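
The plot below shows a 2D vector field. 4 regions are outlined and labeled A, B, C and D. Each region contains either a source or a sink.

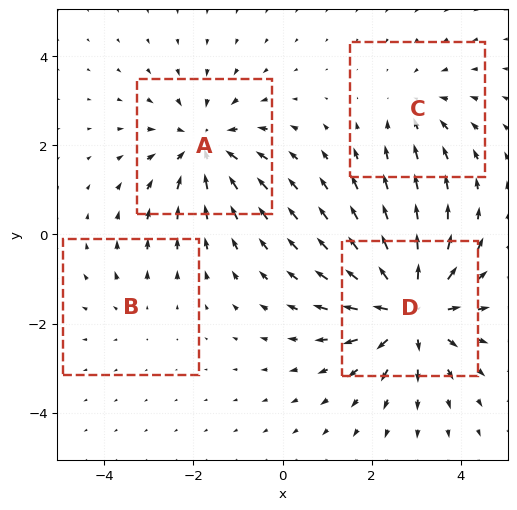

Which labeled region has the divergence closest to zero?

B

Divergence at each region's feature centre — A: about -5, B: about +2, C: about -3, D: about +6. Region B is closest to zero.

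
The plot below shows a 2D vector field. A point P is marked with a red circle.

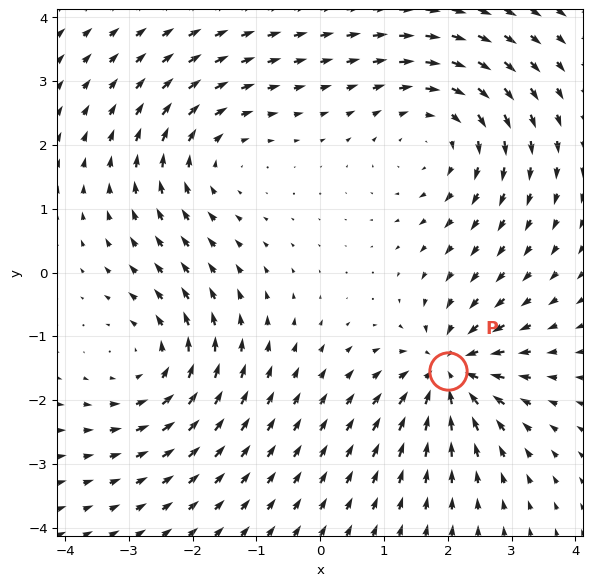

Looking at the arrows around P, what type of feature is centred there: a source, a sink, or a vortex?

At P (2.0, -1.5) the arrows converge inward. Divergence about -5, curl ≈0 — negative divergence with near-zero curl is a sink.

sink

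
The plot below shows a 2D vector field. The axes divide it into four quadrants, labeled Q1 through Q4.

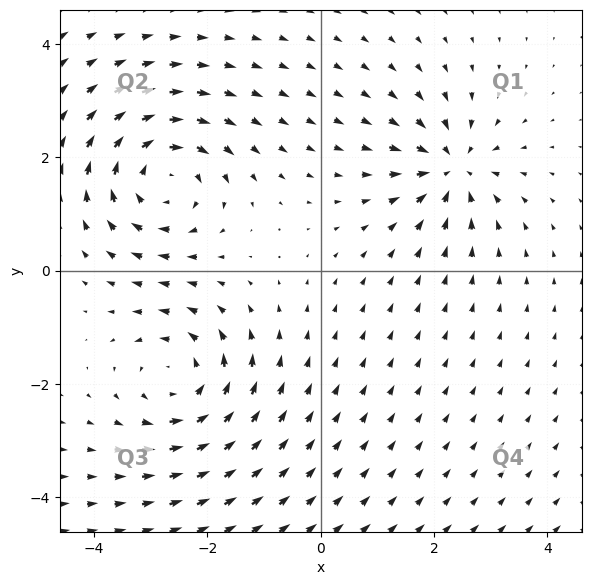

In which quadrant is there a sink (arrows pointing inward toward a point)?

The sink sits at approximately (2.3, 1.8), which lies in quadrant Q1. The divergence there is about -4, negative as expected for a sink.

Q1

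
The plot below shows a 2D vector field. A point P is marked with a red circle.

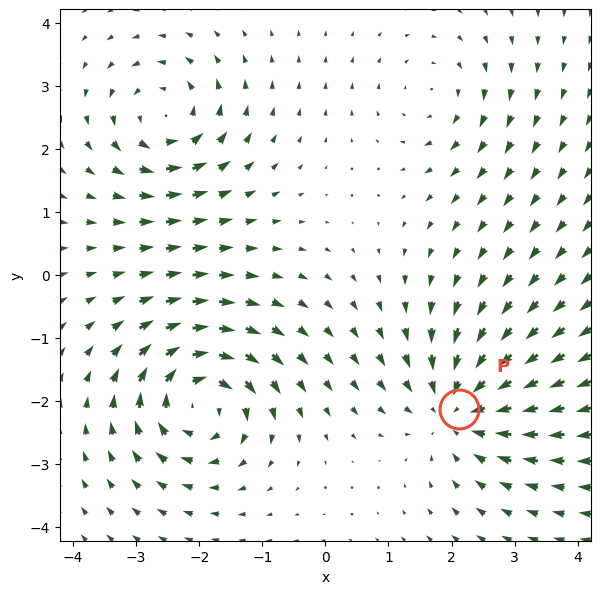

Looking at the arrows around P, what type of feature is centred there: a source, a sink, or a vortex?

sink

At P (2.1, -2.1) the arrows converge inward. Divergence about -5, curl ≈0 — negative divergence with near-zero curl is a sink.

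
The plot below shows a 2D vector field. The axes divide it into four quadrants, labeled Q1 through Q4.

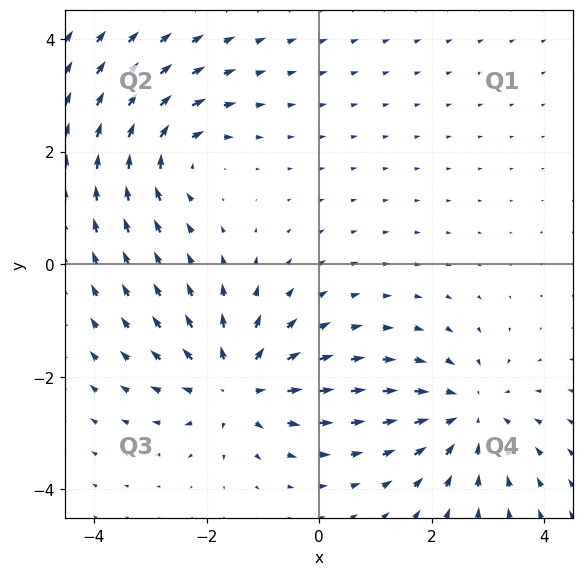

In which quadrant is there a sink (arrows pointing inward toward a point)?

The sink sits at approximately (2.7, -2.7), which lies in quadrant Q4. The divergence there is about -3, negative as expected for a sink.

Q4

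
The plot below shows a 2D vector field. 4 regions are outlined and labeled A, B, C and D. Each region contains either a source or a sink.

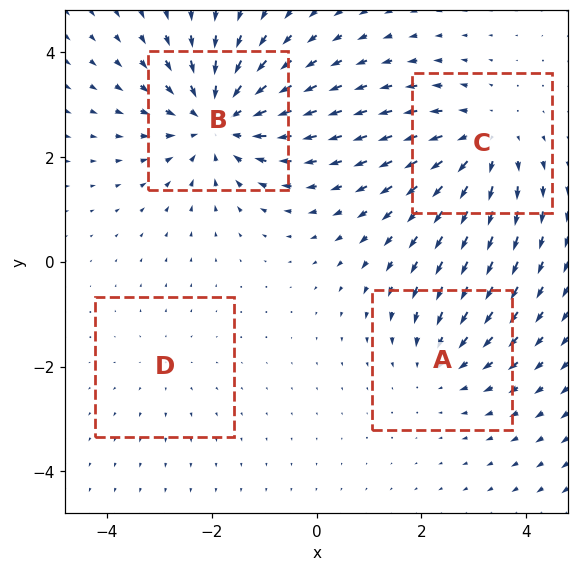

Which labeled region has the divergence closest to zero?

D

Divergence at each region's feature centre — A: about -3, B: about -6, C: about +4, D: about +2. Region D is closest to zero.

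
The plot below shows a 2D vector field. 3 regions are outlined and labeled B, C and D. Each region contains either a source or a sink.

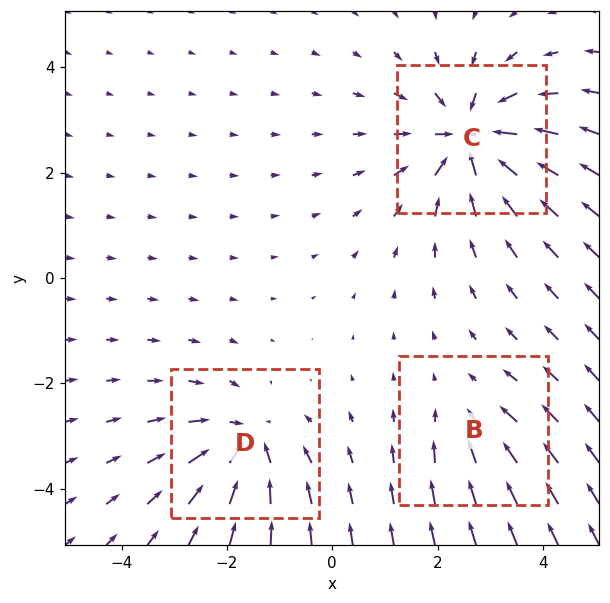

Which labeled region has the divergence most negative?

C

Divergence at each region's feature centre — B: about -2, C: about -5, D: about -4. Region C is most negative.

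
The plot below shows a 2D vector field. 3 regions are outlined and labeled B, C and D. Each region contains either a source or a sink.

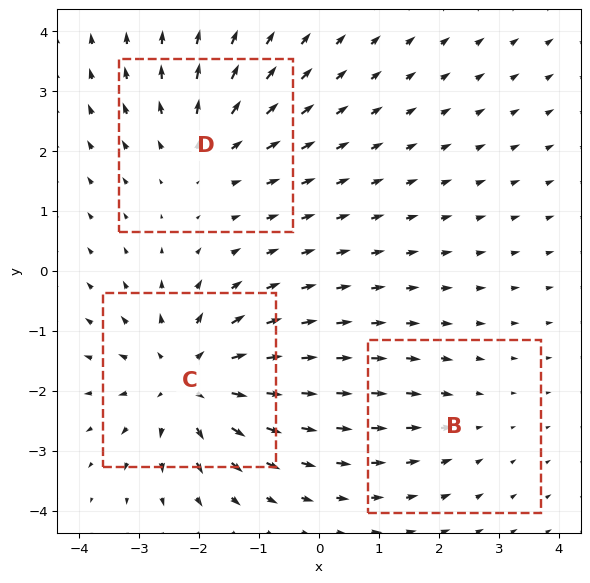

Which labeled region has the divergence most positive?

Divergence at each region's feature centre — B: about -2, C: about +5, D: about +3. Region C is most positive.

C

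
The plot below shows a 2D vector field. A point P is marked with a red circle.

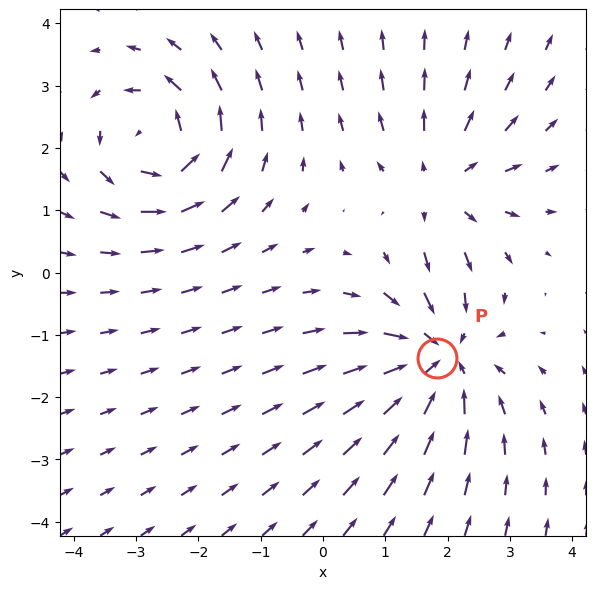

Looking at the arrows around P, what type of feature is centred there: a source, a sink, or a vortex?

sink

At P (1.8, -1.4) the arrows converge inward. Divergence about -4, curl ≈0 — negative divergence with near-zero curl is a sink.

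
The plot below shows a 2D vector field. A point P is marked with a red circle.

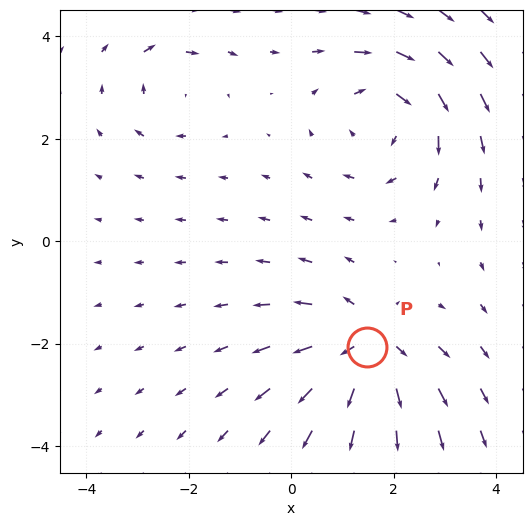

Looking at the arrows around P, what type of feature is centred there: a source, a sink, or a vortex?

At P (1.5, -2.1) the arrows spread outward. Divergence about +5, curl ≈0 — positive divergence with near-zero curl is a source.

source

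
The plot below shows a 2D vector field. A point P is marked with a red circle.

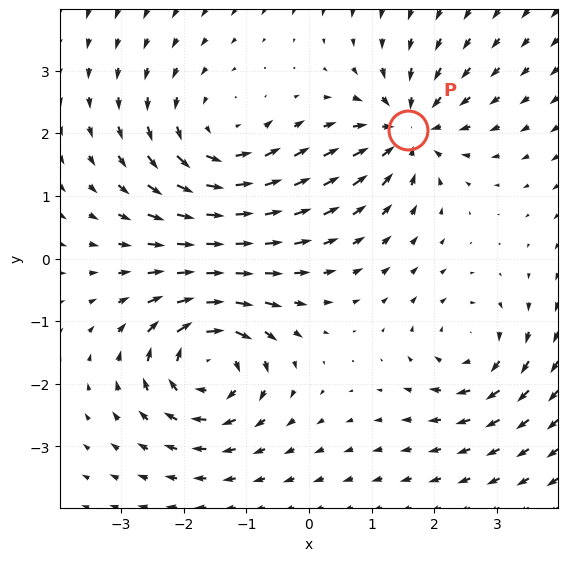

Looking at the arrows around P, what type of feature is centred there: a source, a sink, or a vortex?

sink

At P (1.6, 2.1) the arrows converge inward. Divergence about -5, curl ≈0 — negative divergence with near-zero curl is a sink.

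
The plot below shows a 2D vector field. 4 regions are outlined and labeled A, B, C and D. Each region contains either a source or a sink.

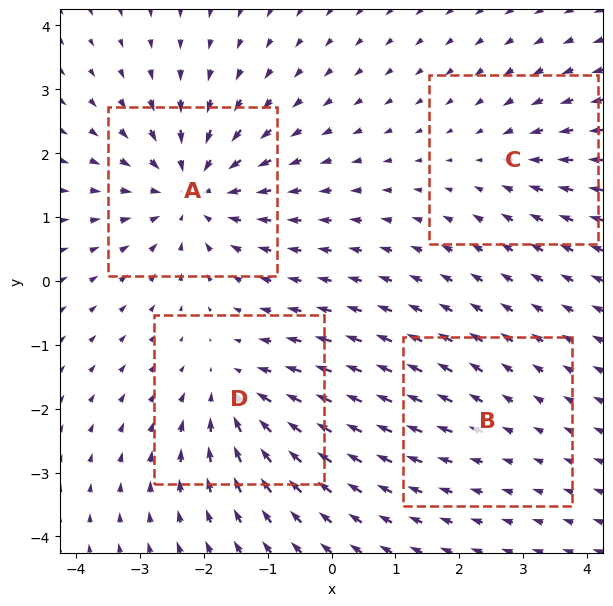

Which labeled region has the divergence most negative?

Divergence at each region's feature centre — A: about -7, B: about +2, C: about -3, D: about -5. Region A is most negative.

A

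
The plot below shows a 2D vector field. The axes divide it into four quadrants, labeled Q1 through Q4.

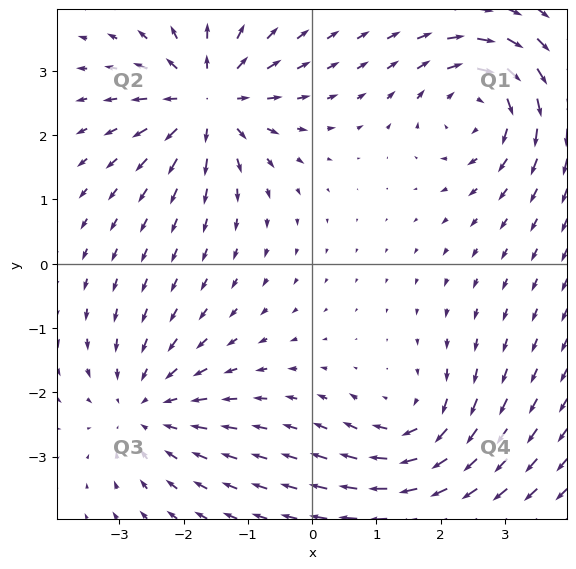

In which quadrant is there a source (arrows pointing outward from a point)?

The source sits at approximately (-1.6, 2.5), which lies in quadrant Q2. The divergence there is about +6, positive as expected for a source.

Q2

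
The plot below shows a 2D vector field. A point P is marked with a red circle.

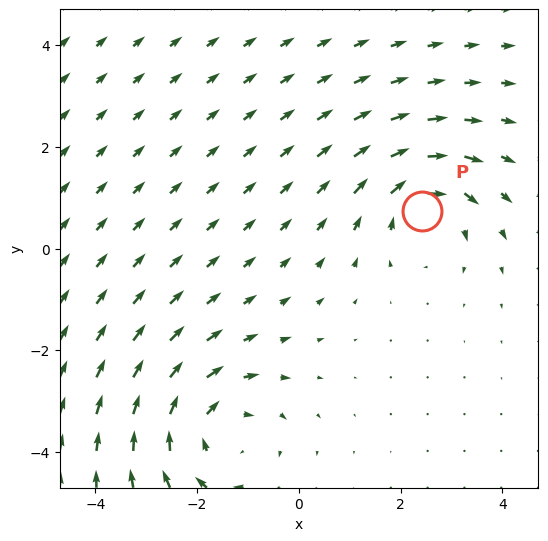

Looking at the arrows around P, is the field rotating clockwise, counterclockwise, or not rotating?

clockwise

Near P at (2.4, 0.7) the arrows circulate clockwise. The curl (z-component) there is about -5; negative curl means clockwise rotation.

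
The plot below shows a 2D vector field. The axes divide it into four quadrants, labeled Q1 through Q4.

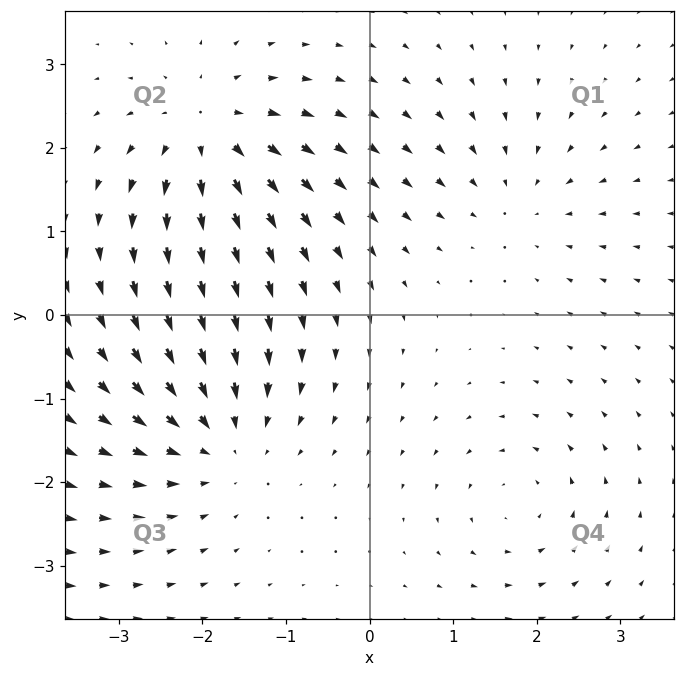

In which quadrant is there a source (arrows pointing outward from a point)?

The source sits at approximately (-1.9, 2.2), which lies in quadrant Q2. The divergence there is about +5, positive as expected for a source.

Q2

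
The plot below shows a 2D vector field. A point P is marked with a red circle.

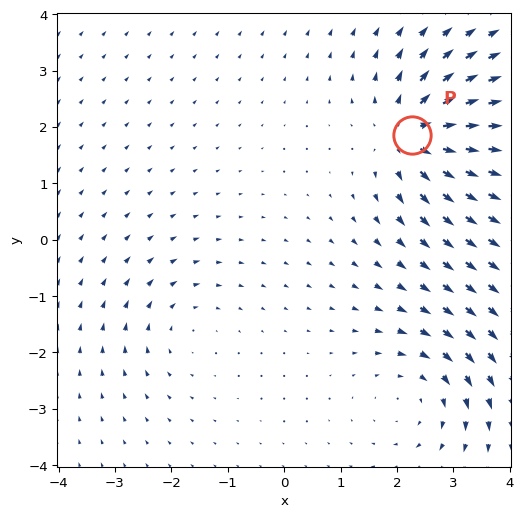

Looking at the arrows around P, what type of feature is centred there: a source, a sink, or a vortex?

At P (2.3, 1.9) the arrows spread outward. Divergence about +7, curl ≈0 — positive divergence with near-zero curl is a source.

source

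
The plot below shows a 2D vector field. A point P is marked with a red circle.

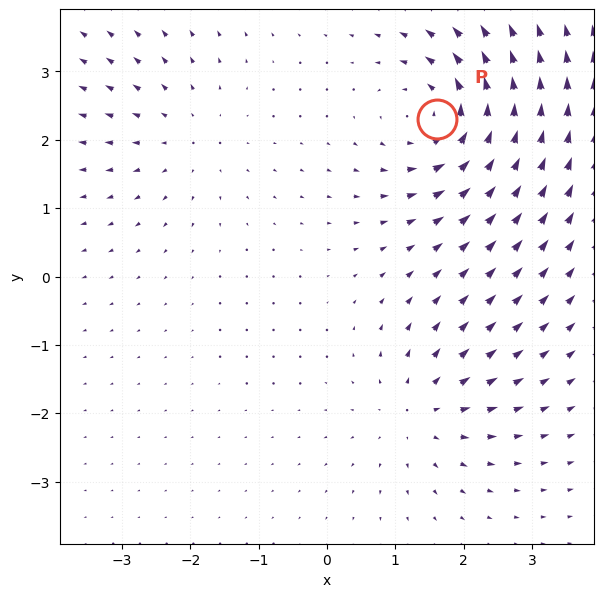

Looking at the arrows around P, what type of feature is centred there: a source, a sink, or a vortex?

vortex

At P (1.6, 2.3) the arrows circulate counterclockwise. Divergence ≈0, curl about +6 — near-zero divergence with nonzero curl is a vortex.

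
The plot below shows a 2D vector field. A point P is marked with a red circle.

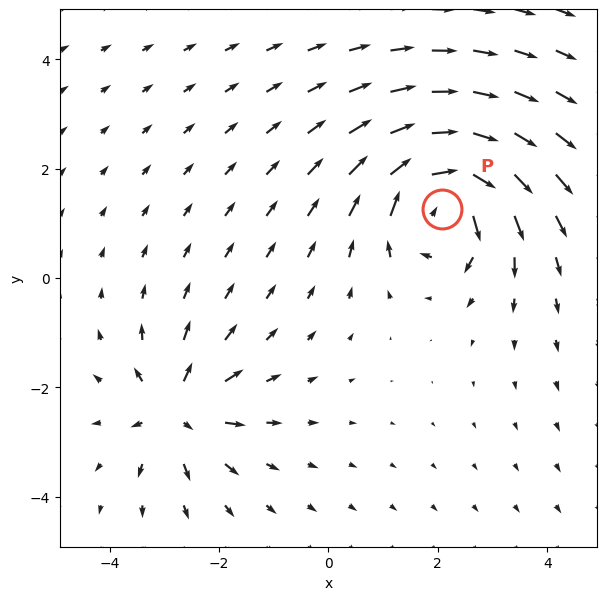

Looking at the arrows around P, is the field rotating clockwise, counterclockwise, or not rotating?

Near P at (2.1, 1.3) the arrows circulate clockwise. The curl (z-component) there is about -6; negative curl means clockwise rotation.

clockwise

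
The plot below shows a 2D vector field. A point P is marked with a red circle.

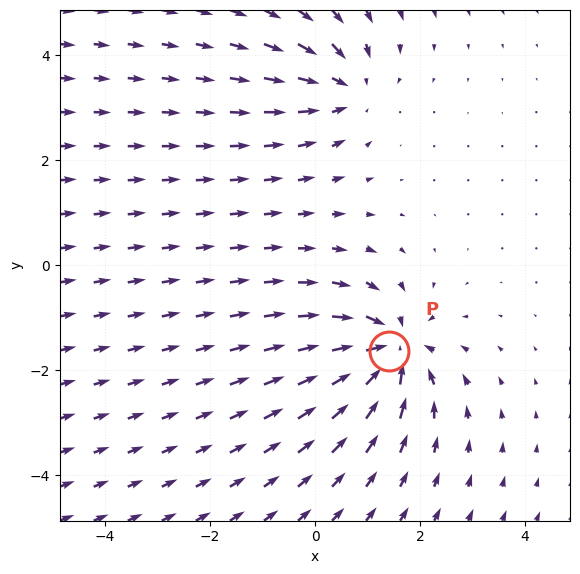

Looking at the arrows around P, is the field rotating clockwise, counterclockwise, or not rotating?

not rotating

Near P at (1.4, -1.6) the arrows show no circulation. The curl there is ≈0.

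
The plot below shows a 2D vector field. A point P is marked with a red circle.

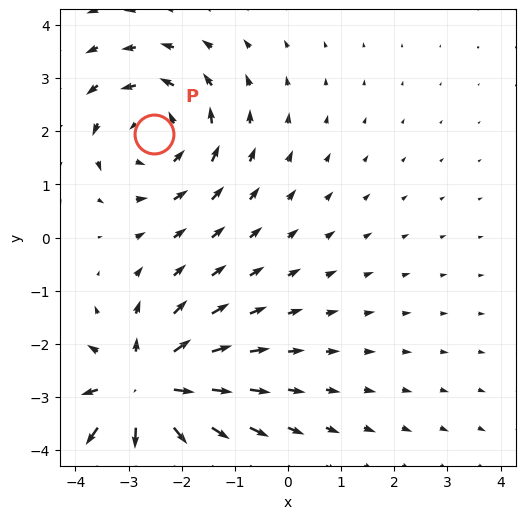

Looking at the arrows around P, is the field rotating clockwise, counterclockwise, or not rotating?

counterclockwise

Near P at (-2.5, 2.0) the arrows circulate counterclockwise. The curl (z-component) there is about +3; positive curl means counterclockwise rotation.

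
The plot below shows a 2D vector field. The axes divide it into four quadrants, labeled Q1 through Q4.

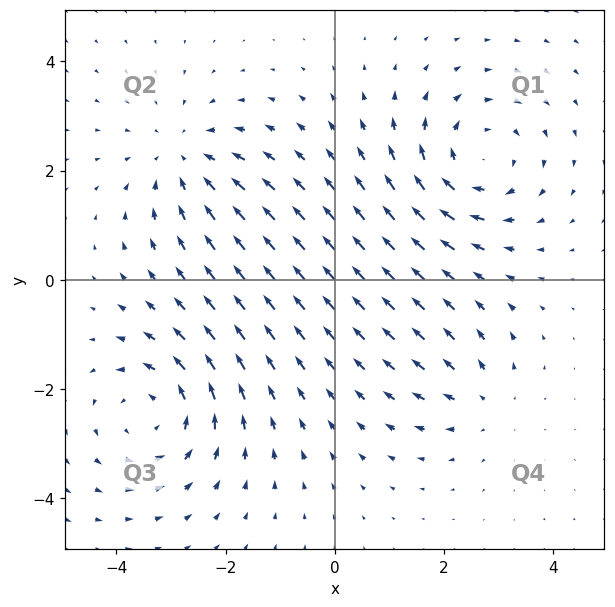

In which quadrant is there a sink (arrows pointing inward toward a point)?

Q2

The sink sits at approximately (-2.8, 2.2), which lies in quadrant Q2. The divergence there is about -3, negative as expected for a sink.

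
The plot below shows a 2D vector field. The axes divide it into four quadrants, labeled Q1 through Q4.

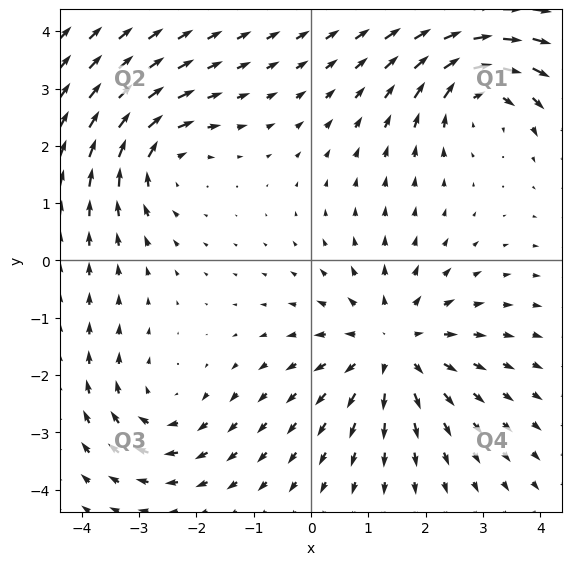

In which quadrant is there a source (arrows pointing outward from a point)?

The source sits at approximately (1.4, -1.5), which lies in quadrant Q4. The divergence there is about +4, positive as expected for a source.

Q4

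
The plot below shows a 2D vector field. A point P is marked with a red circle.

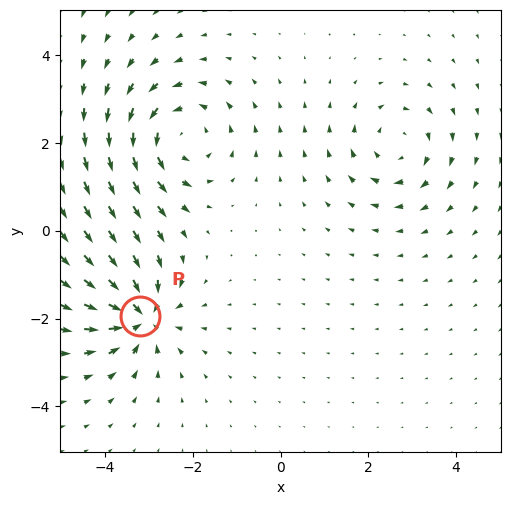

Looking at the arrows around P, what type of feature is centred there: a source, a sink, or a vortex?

At P (-3.2, -1.9) the arrows converge inward. Divergence about -6, curl ≈0 — negative divergence with near-zero curl is a sink.

sink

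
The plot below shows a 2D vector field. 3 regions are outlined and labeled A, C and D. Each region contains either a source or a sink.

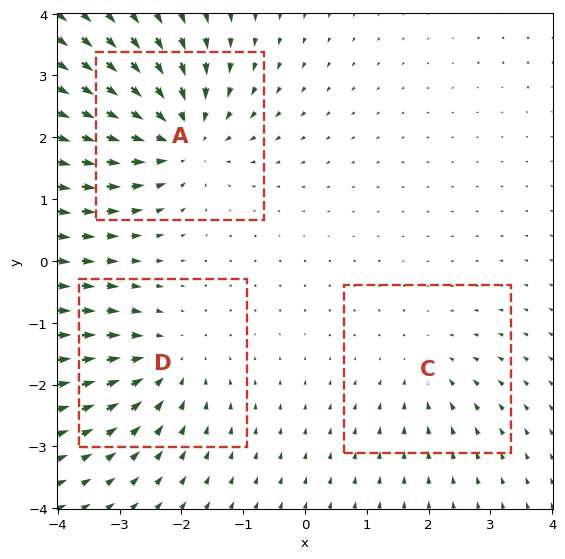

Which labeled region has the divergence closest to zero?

C

Divergence at each region's feature centre — A: about -5, C: about -2, D: about -3. Region C is closest to zero.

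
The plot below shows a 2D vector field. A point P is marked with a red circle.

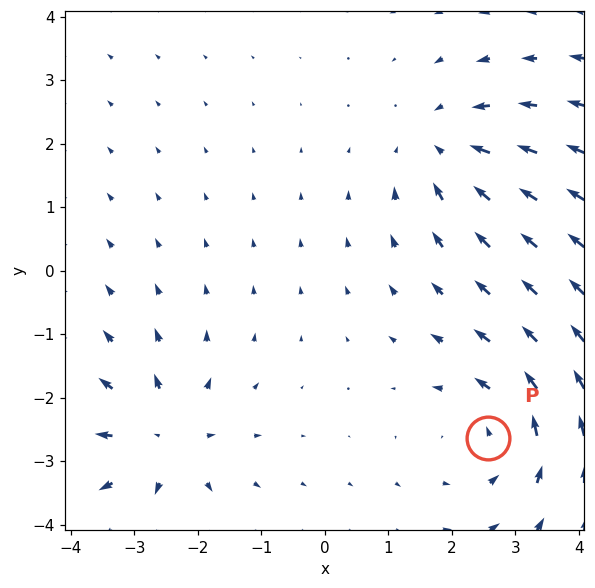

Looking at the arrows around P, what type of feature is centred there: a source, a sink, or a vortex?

At P (2.6, -2.6) the arrows circulate counterclockwise. Divergence ≈0, curl about +3 — near-zero divergence with nonzero curl is a vortex.

vortex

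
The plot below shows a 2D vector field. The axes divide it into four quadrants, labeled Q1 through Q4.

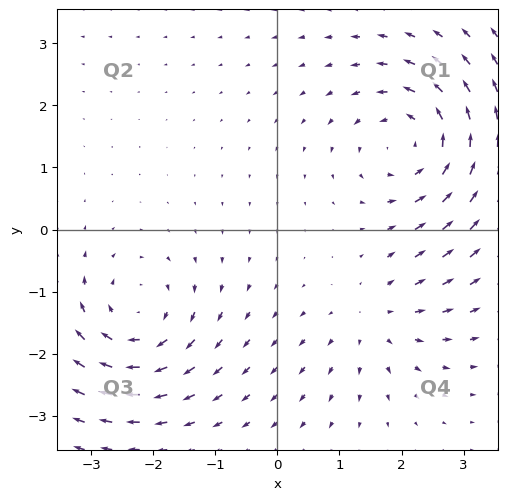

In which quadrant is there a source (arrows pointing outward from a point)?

Q4

The source sits at approximately (1.6, -1.4), which lies in quadrant Q4. The divergence there is about +3, positive as expected for a source.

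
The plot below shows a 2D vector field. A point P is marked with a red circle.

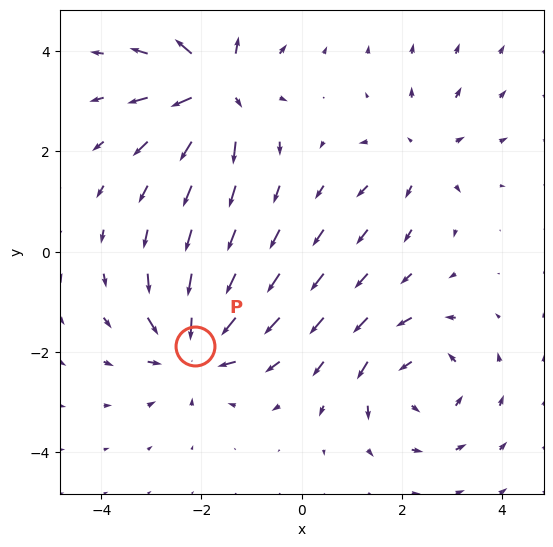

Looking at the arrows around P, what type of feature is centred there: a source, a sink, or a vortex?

sink

At P (-2.1, -1.9) the arrows converge inward. Divergence about -7, curl ≈0 — negative divergence with near-zero curl is a sink.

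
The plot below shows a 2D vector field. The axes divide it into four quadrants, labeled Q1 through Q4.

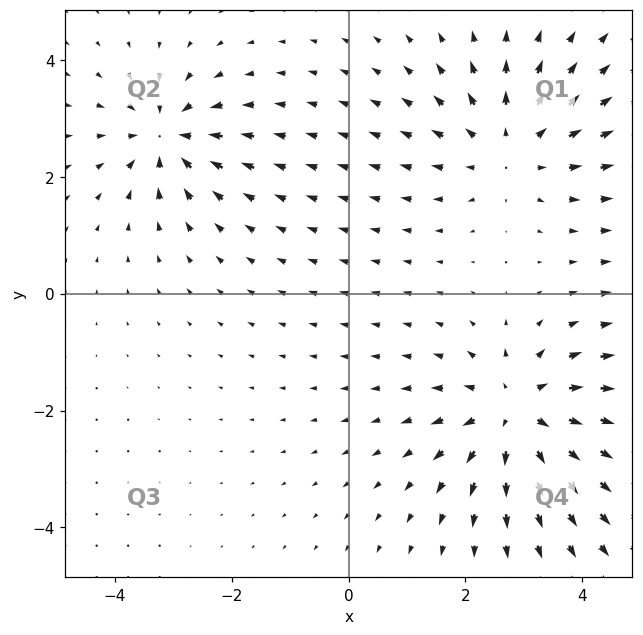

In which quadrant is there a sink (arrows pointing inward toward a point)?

Q2

The sink sits at approximately (-3.1, 2.7), which lies in quadrant Q2. The divergence there is about -5, negative as expected for a sink.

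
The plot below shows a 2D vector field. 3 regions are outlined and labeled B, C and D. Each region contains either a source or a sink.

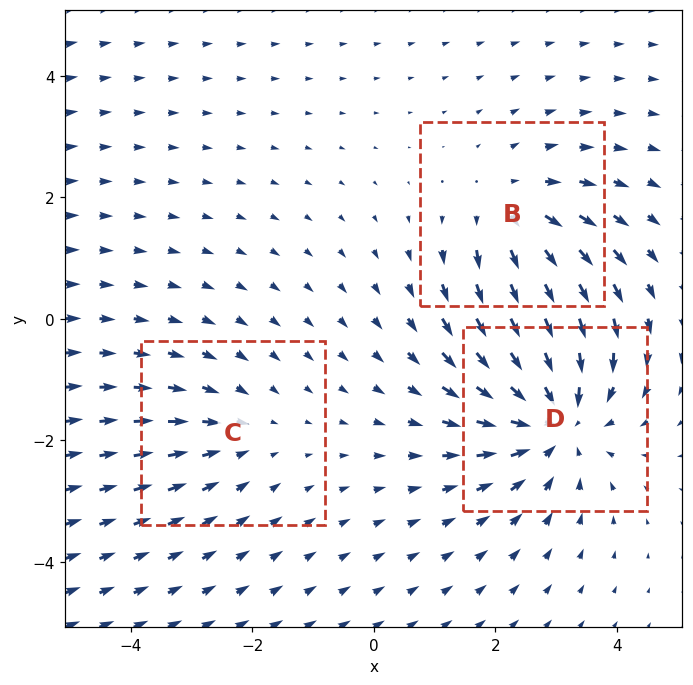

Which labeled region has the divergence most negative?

D

Divergence at each region's feature centre — B: about +3, C: about -2, D: about -4. Region D is most negative.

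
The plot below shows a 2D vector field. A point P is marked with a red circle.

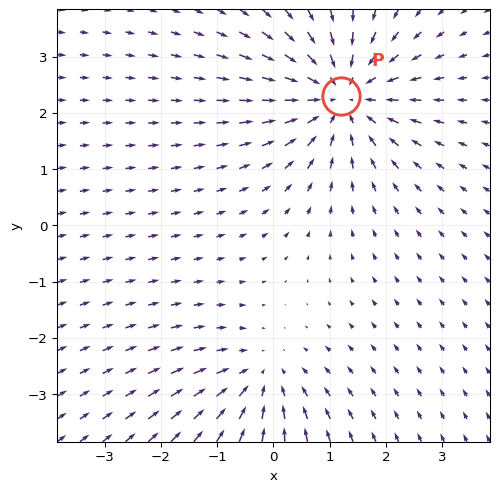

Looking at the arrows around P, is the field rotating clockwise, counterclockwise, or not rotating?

Near P at (1.2, 2.3) the arrows show no circulation. The curl there is ≈0.

not rotating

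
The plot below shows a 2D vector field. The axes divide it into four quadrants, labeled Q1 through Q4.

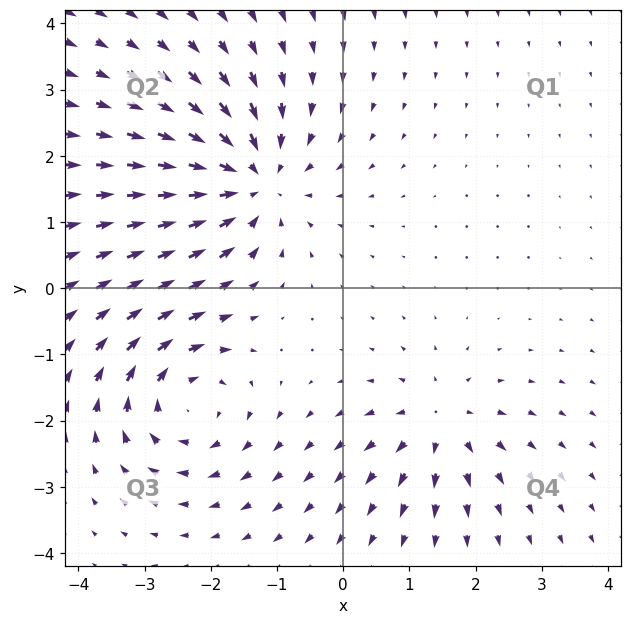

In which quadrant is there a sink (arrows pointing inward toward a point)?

Q2

The sink sits at approximately (-1.4, 1.6), which lies in quadrant Q2. The divergence there is about -5, negative as expected for a sink.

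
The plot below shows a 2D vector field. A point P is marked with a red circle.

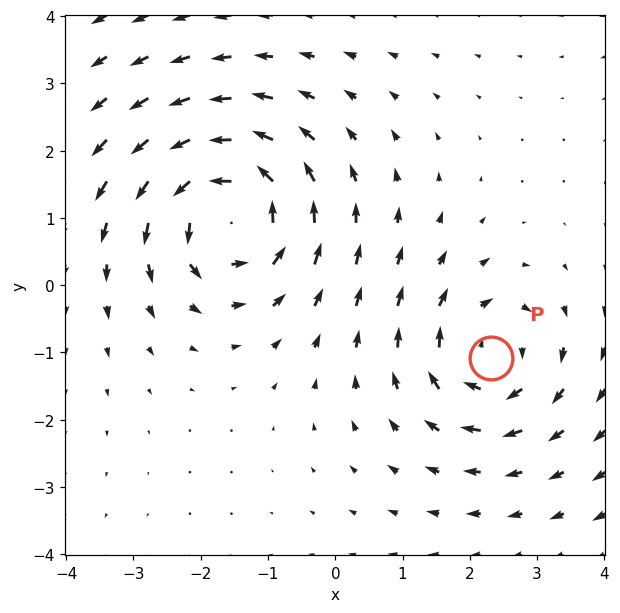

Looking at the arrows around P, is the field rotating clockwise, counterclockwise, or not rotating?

Near P at (2.3, -1.1) the arrows circulate clockwise. The curl (z-component) there is about -3; negative curl means clockwise rotation.

clockwise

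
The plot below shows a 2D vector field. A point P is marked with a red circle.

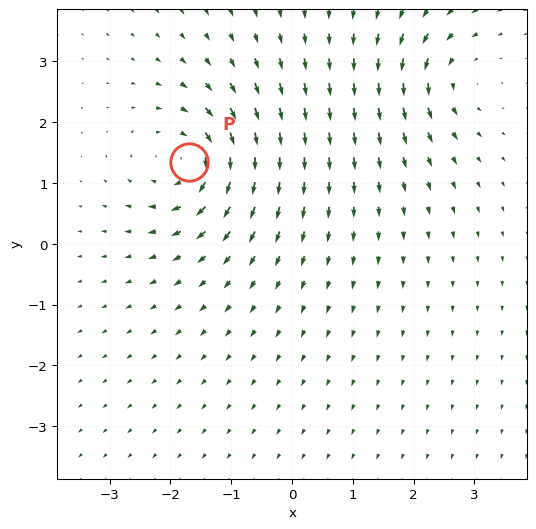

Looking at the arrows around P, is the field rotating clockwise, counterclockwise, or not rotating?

clockwise

Near P at (-1.7, 1.3) the arrows circulate clockwise. The curl (z-component) there is about -6; negative curl means clockwise rotation.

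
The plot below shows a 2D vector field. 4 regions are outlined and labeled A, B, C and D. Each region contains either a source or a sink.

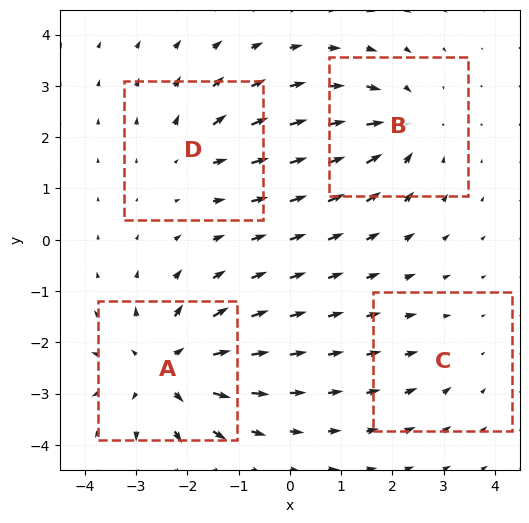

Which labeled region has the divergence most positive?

A

Divergence at each region's feature centre — A: about +6, B: about -5, C: about -2, D: about +3. Region A is most positive.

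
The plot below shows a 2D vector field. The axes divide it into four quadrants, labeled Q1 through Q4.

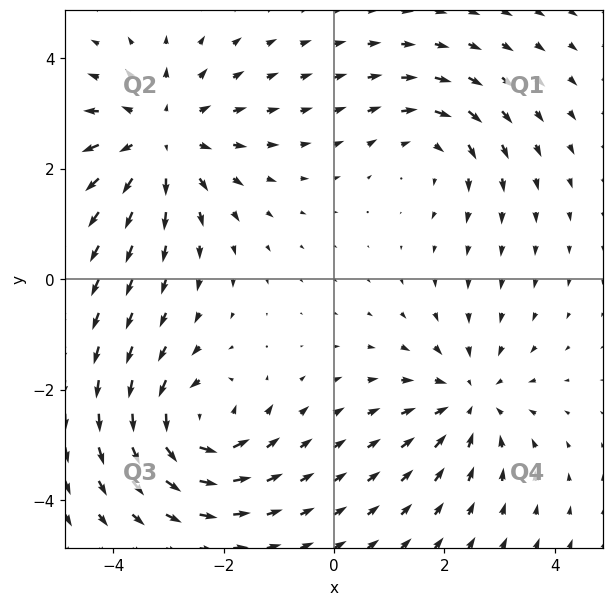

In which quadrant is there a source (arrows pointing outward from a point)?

The source sits at approximately (-3.2, 2.5), which lies in quadrant Q2. The divergence there is about +4, positive as expected for a source.

Q2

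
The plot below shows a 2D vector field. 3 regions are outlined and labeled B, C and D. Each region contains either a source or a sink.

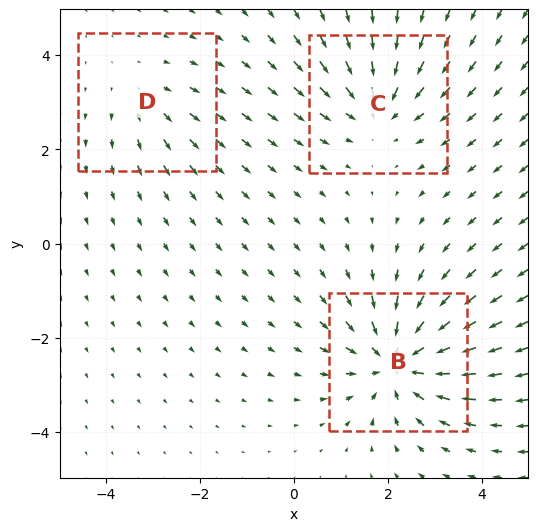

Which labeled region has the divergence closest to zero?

Divergence at each region's feature centre — B: about -4, C: about -3, D: about +2. Region D is closest to zero.

D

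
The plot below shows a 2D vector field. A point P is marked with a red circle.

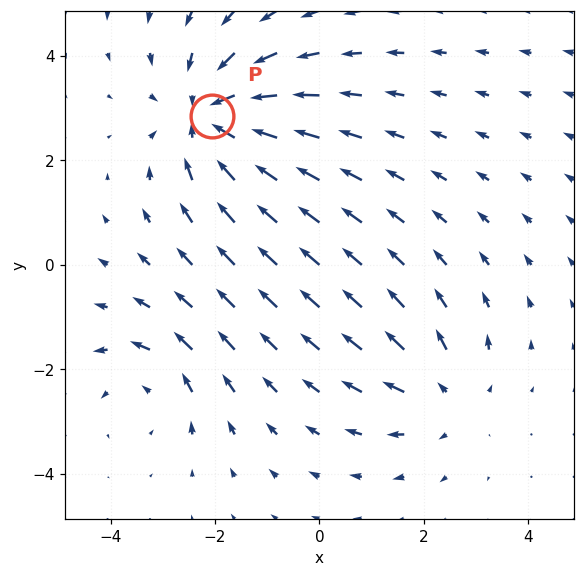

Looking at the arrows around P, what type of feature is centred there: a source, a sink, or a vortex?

At P (-2.1, 2.8) the arrows converge inward. Divergence about -4, curl ≈0 — negative divergence with near-zero curl is a sink.

sink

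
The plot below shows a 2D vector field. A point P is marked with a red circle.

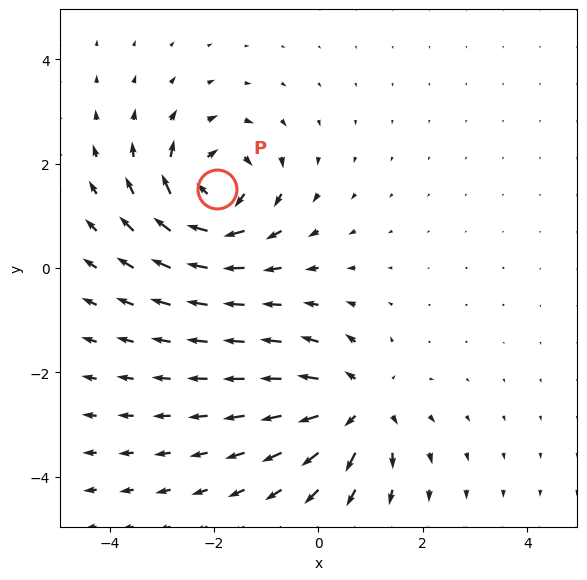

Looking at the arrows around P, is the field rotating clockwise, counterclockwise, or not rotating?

Near P at (-1.9, 1.5) the arrows circulate clockwise. The curl (z-component) there is about -7; negative curl means clockwise rotation.

clockwise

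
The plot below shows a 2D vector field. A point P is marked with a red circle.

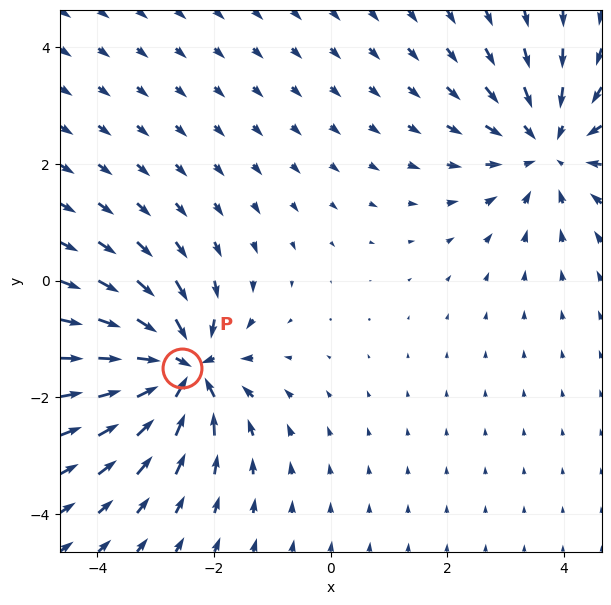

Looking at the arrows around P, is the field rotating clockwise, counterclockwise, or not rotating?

not rotating

Near P at (-2.6, -1.5) the arrows show no circulation. The curl there is ≈0.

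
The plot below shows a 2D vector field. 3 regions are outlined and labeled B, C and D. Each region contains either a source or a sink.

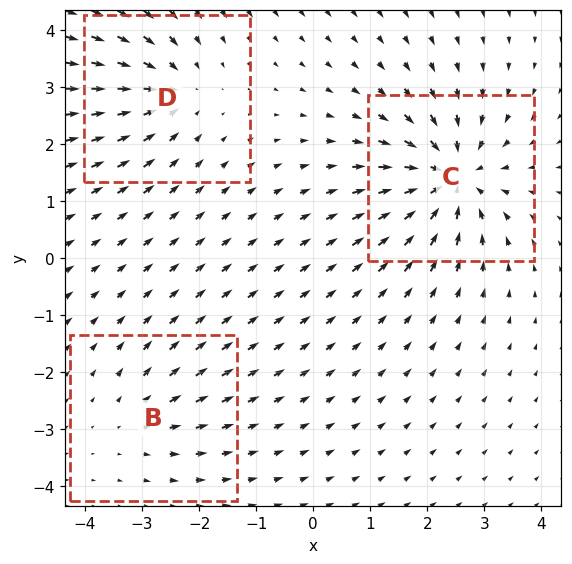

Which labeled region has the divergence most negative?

C

Divergence at each region's feature centre — B: about +2, C: about -6, D: about -4. Region C is most negative.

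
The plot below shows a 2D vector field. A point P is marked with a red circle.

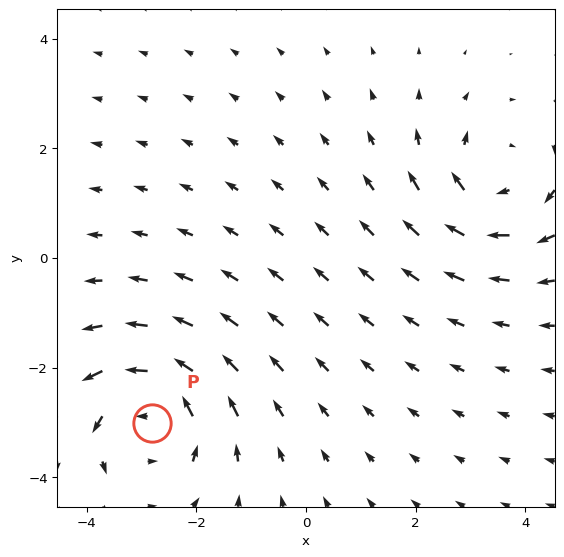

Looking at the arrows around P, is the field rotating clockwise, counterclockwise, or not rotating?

Near P at (-2.8, -3.0) the arrows circulate counterclockwise. The curl (z-component) there is about +4; positive curl means counterclockwise rotation.

counterclockwise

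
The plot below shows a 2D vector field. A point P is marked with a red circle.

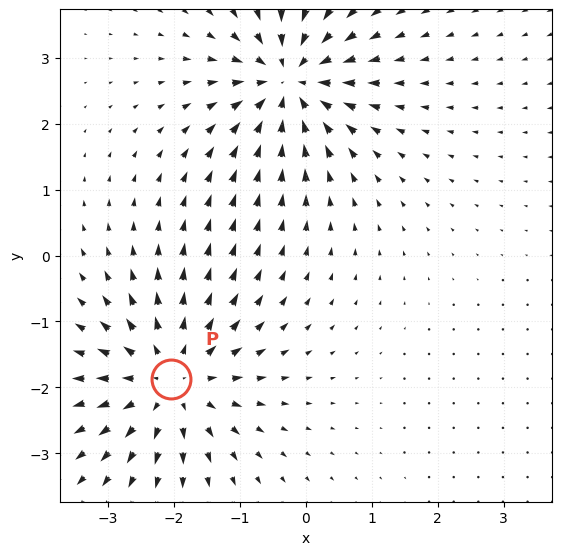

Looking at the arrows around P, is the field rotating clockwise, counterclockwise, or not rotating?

not rotating

Near P at (-2.0, -1.9) the arrows show no circulation. The curl there is ≈0.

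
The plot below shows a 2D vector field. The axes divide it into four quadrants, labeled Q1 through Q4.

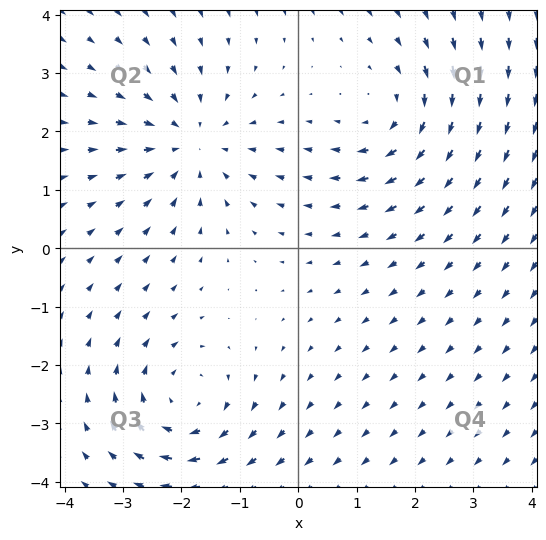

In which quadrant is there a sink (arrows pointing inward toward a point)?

The sink sits at approximately (-1.8, 1.8), which lies in quadrant Q2. The divergence there is about -4, negative as expected for a sink.

Q2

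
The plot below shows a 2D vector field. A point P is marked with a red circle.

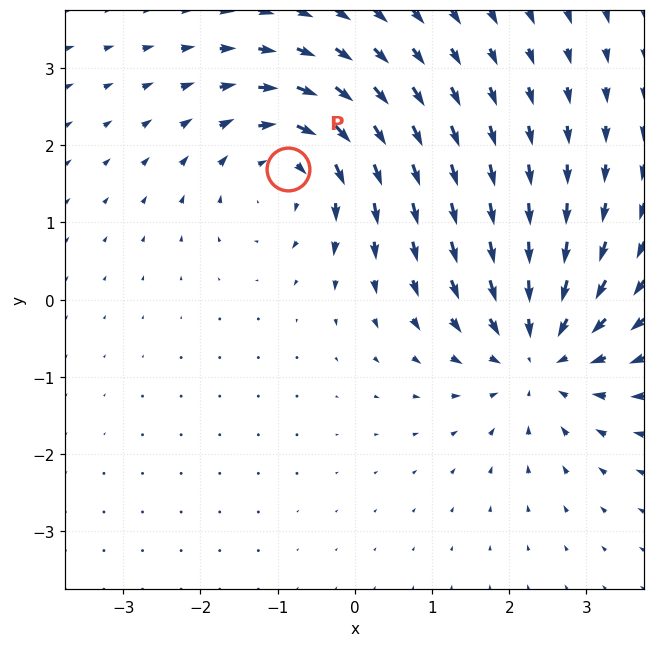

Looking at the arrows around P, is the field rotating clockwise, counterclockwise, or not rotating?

clockwise

Near P at (-0.9, 1.7) the arrows circulate clockwise. The curl (z-component) there is about -5; negative curl means clockwise rotation.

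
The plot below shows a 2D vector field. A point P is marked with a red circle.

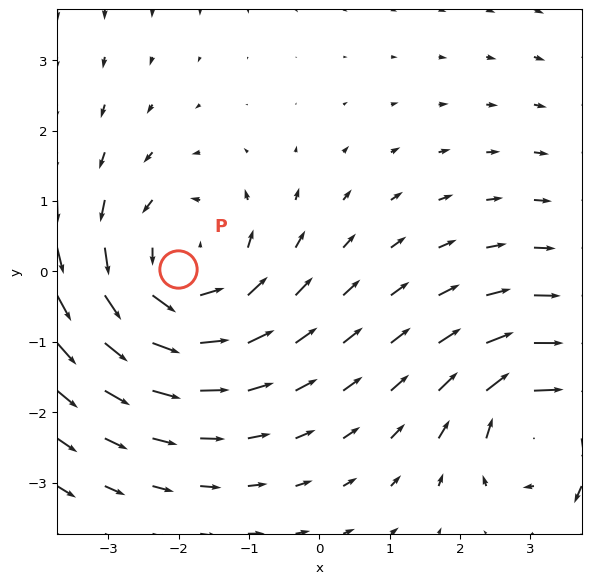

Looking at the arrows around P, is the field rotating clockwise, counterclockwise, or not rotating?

Near P at (-2.0, 0.0) the arrows circulate counterclockwise. The curl (z-component) there is about +4; positive curl means counterclockwise rotation.

counterclockwise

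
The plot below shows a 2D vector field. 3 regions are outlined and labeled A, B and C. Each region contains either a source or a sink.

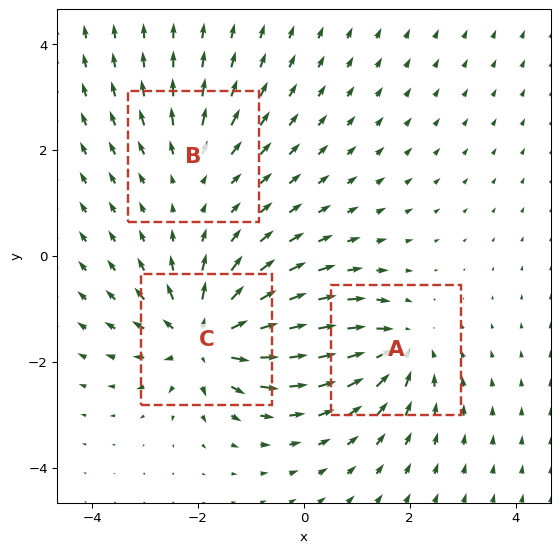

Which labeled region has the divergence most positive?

C

Divergence at each region's feature centre — A: about -4, B: about +2, C: about +6. Region C is most positive.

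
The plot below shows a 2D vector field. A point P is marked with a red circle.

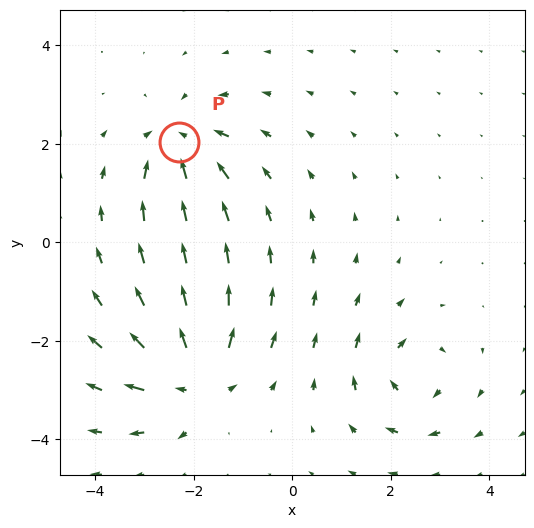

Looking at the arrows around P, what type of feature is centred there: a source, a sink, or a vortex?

At P (-2.3, 2.0) the arrows converge inward. Divergence about -5, curl ≈0 — negative divergence with near-zero curl is a sink.

sink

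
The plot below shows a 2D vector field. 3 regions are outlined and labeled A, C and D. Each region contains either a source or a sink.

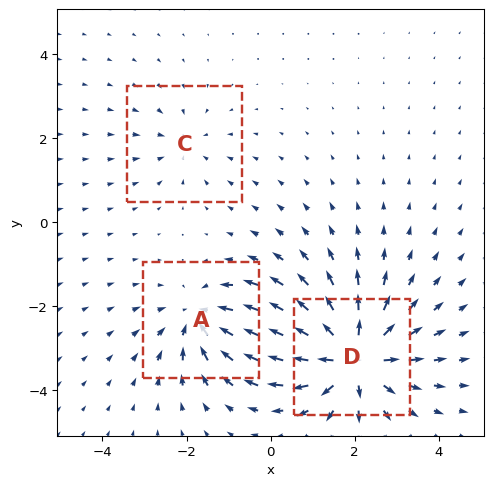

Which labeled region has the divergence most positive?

D

Divergence at each region's feature centre — A: about -4, C: about -2, D: about +6. Region D is most positive.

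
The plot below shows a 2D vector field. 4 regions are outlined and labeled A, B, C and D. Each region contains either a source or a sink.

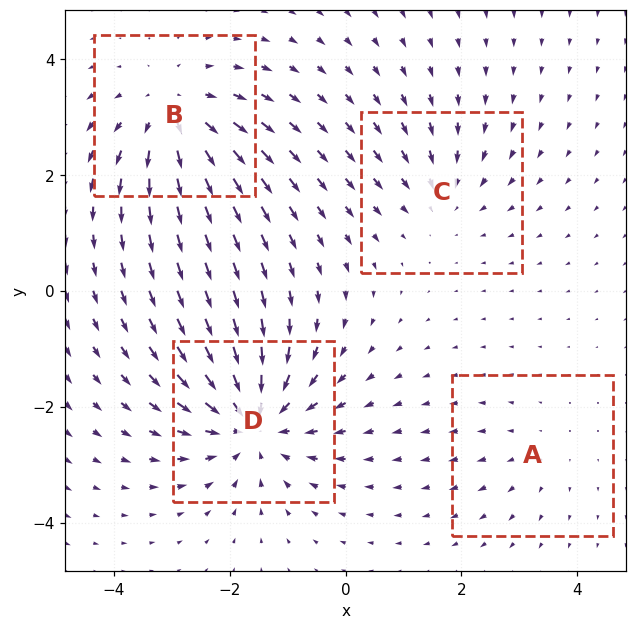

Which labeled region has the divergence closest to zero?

Divergence at each region's feature centre — A: about +2, B: about +5, C: about -3, D: about -6. Region A is closest to zero.

A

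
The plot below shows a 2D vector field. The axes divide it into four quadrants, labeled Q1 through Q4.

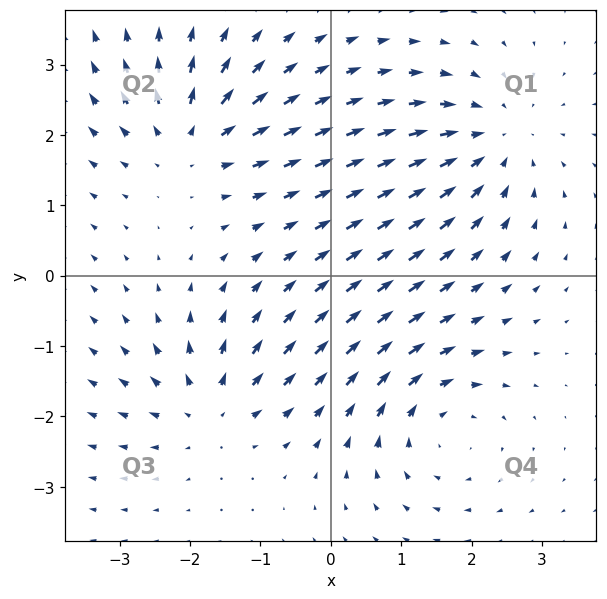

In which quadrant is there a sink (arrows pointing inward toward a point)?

The sink sits at approximately (2.3, 1.9), which lies in quadrant Q1. The divergence there is about -4, negative as expected for a sink.

Q1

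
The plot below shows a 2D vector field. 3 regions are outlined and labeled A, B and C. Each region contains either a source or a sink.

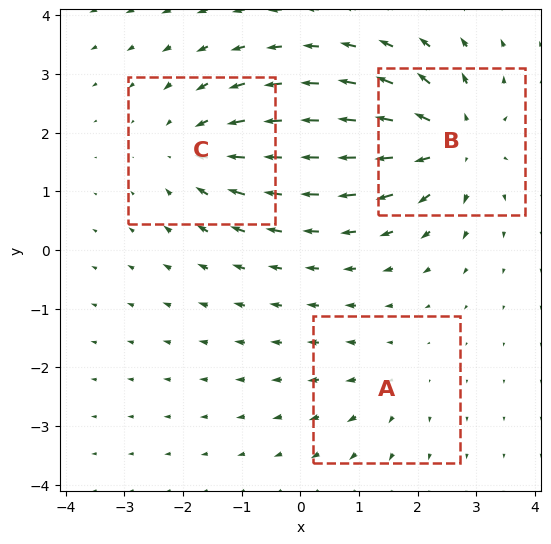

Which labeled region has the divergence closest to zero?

Divergence at each region's feature centre — A: about +2, B: about +5, C: about -3. Region A is closest to zero.

A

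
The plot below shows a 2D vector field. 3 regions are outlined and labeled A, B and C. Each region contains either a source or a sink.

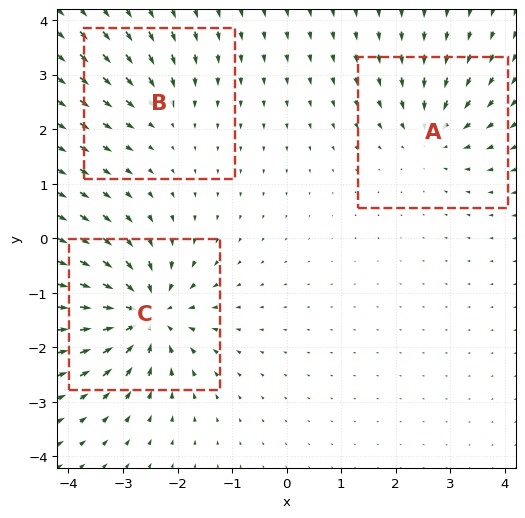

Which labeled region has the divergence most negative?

Divergence at each region's feature centre — A: about -4, B: about -2, C: about -6. Region C is most negative.

C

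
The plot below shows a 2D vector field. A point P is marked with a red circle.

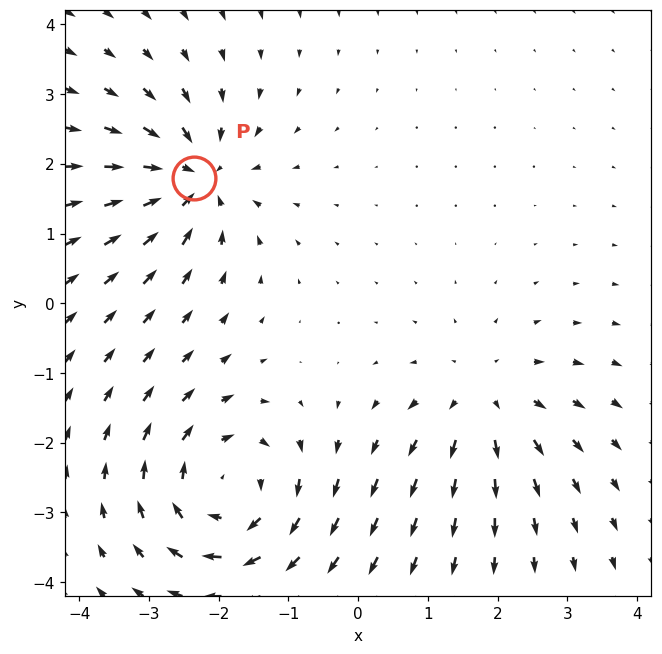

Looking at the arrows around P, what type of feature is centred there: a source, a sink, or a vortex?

At P (-2.4, 1.8) the arrows converge inward. Divergence about -5, curl ≈0 — negative divergence with near-zero curl is a sink.

sink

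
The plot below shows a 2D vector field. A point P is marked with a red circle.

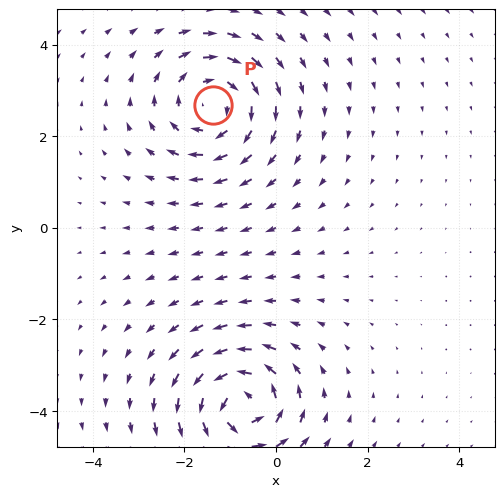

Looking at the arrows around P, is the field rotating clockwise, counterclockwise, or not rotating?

clockwise

Near P at (-1.4, 2.7) the arrows circulate clockwise. The curl (z-component) there is about -4; negative curl means clockwise rotation.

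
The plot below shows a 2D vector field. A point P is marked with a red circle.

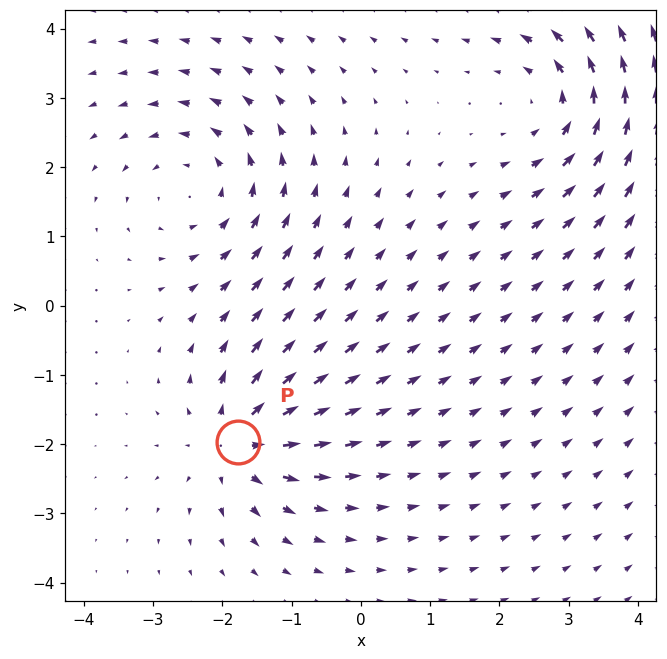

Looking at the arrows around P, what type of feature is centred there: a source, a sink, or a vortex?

source

At P (-1.8, -2.0) the arrows spread outward. Divergence about +5, curl ≈0 — positive divergence with near-zero curl is a source.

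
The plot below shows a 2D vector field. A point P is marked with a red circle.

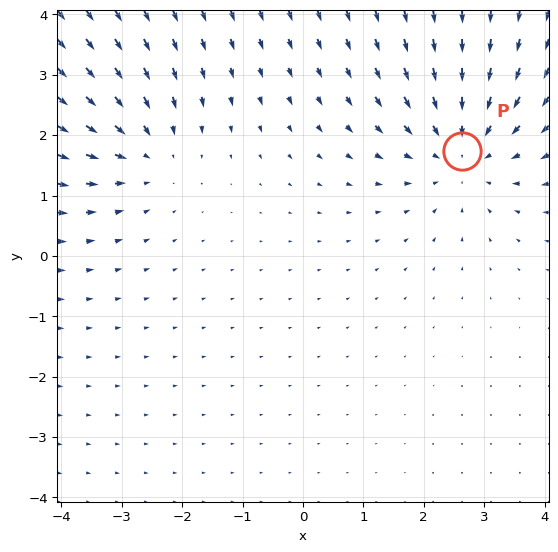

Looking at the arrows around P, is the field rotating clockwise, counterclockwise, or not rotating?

not rotating

Near P at (2.6, 1.7) the arrows show no circulation. The curl there is ≈0.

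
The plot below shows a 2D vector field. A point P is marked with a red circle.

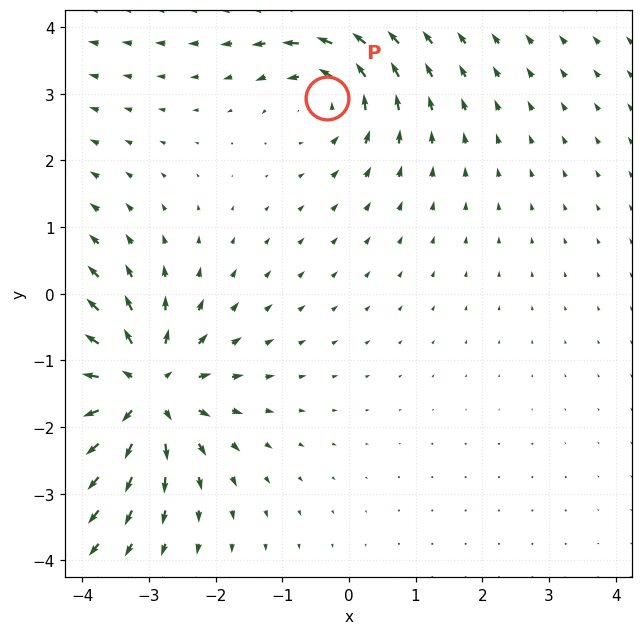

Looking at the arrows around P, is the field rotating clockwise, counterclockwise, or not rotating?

counterclockwise

Near P at (-0.3, 2.9) the arrows circulate counterclockwise. The curl (z-component) there is about +4; positive curl means counterclockwise rotation.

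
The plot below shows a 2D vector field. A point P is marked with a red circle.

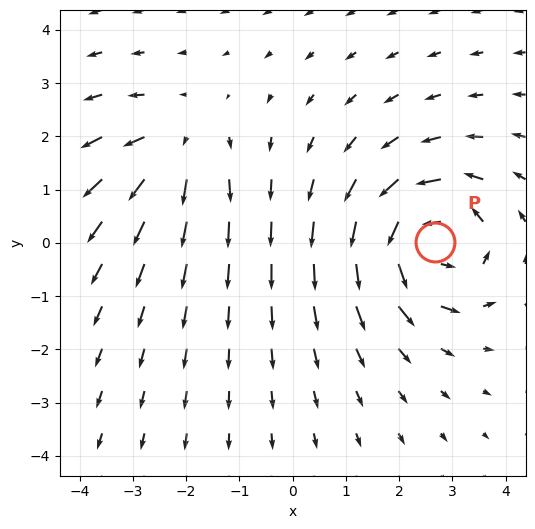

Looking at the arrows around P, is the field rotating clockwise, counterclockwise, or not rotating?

counterclockwise

Near P at (2.7, 0.0) the arrows circulate counterclockwise. The curl (z-component) there is about +5; positive curl means counterclockwise rotation.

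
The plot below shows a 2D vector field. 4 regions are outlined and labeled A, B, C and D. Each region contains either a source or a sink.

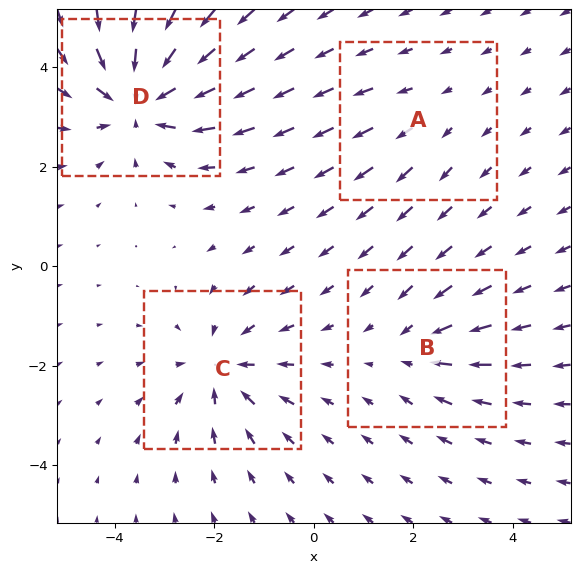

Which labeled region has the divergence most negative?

D

Divergence at each region's feature centre — A: about +2, B: about -3, C: about -5, D: about -7. Region D is most negative.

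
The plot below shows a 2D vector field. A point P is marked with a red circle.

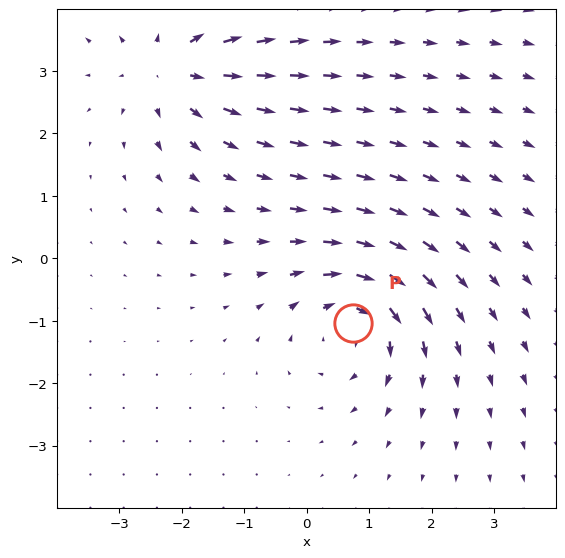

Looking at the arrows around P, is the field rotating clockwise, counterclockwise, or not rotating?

Near P at (0.7, -1.0) the arrows circulate clockwise. The curl (z-component) there is about -5; negative curl means clockwise rotation.

clockwise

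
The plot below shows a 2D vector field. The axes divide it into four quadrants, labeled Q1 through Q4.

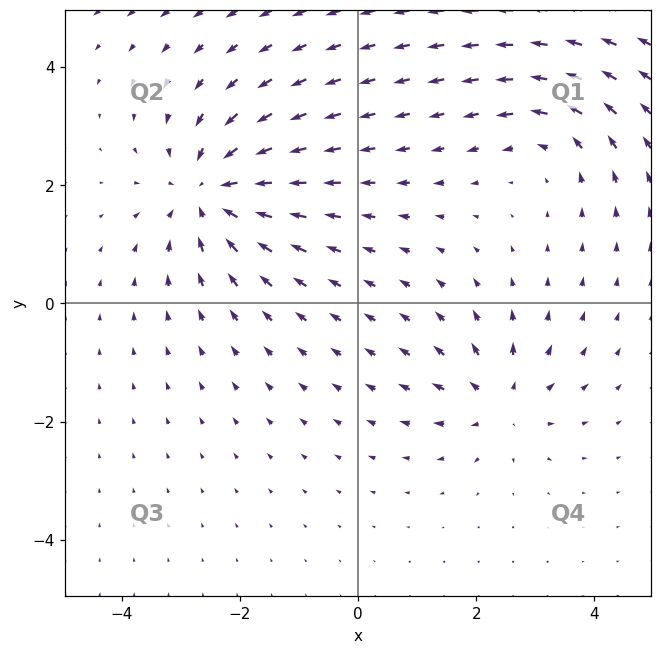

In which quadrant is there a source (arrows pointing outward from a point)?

Q4

The source sits at approximately (2.4, -1.7), which lies in quadrant Q4. The divergence there is about +4, positive as expected for a source.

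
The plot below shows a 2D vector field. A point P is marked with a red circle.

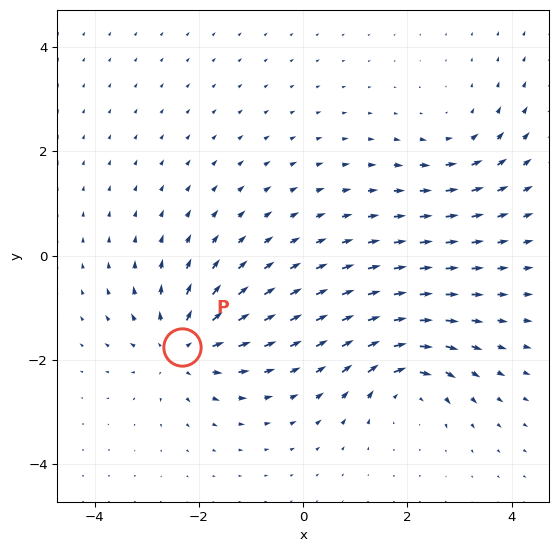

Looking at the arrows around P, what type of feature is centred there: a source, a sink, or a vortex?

source

At P (-2.3, -1.8) the arrows spread outward. Divergence about +5, curl ≈0 — positive divergence with near-zero curl is a source.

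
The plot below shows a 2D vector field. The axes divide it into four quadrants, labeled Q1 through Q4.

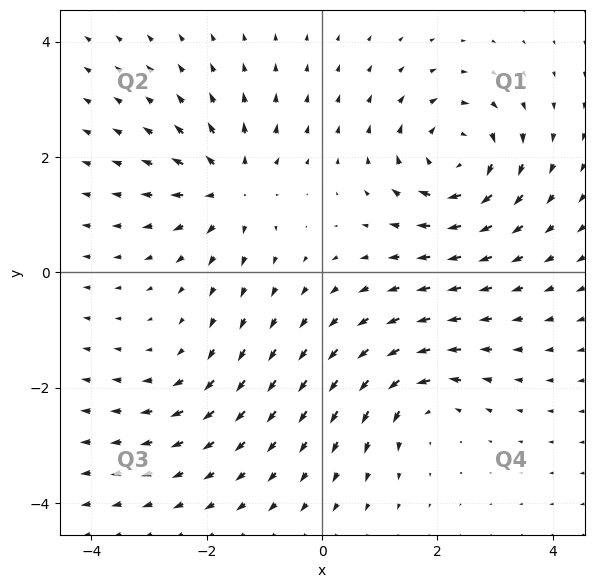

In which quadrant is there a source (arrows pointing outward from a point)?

The source sits at approximately (-1.6, 1.5), which lies in quadrant Q2. The divergence there is about +5, positive as expected for a source.

Q2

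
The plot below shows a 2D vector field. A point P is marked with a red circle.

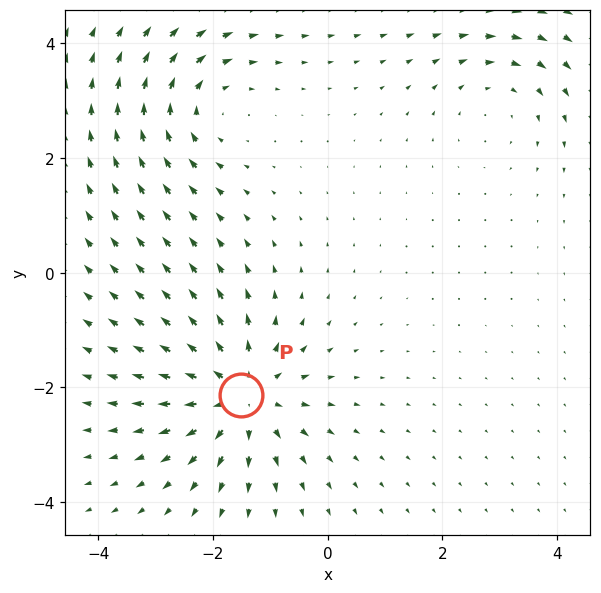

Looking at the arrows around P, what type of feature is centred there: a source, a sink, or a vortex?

At P (-1.5, -2.1) the arrows spread outward. Divergence about +5, curl ≈0 — positive divergence with near-zero curl is a source.

source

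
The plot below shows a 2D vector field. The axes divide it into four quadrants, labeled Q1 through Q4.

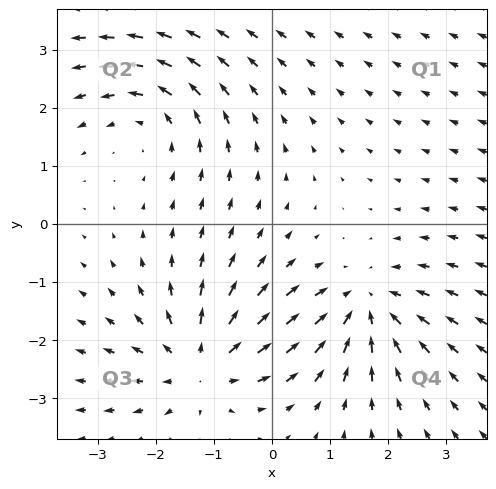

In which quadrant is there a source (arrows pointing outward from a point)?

The source sits at approximately (-1.2, -2.4), which lies in quadrant Q3. The divergence there is about +4, positive as expected for a source.

Q3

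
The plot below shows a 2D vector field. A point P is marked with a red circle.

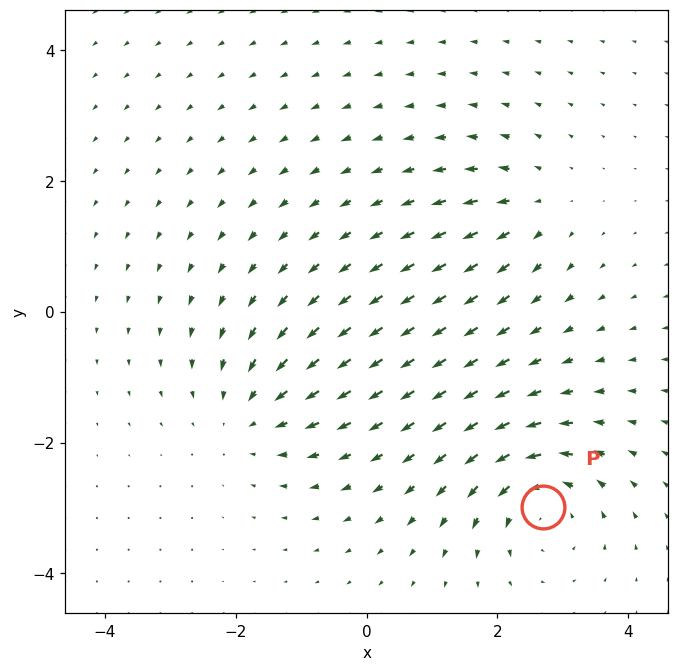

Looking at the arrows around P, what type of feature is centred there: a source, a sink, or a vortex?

At P (2.7, -3.0) the arrows circulate counterclockwise. Divergence ≈0, curl about +5 — near-zero divergence with nonzero curl is a vortex.

vortex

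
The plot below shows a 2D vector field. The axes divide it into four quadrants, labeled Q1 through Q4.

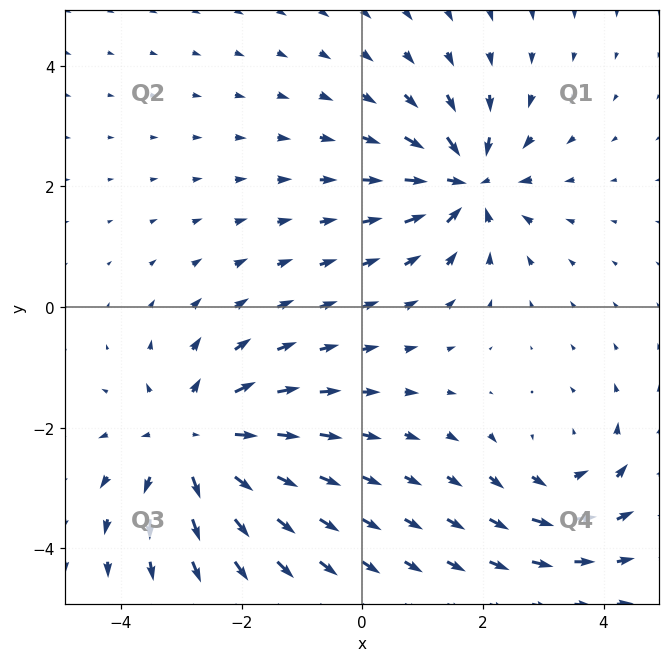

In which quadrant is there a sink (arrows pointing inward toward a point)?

Q1

The sink sits at approximately (1.7, 2.1), which lies in quadrant Q1. The divergence there is about -5, negative as expected for a sink.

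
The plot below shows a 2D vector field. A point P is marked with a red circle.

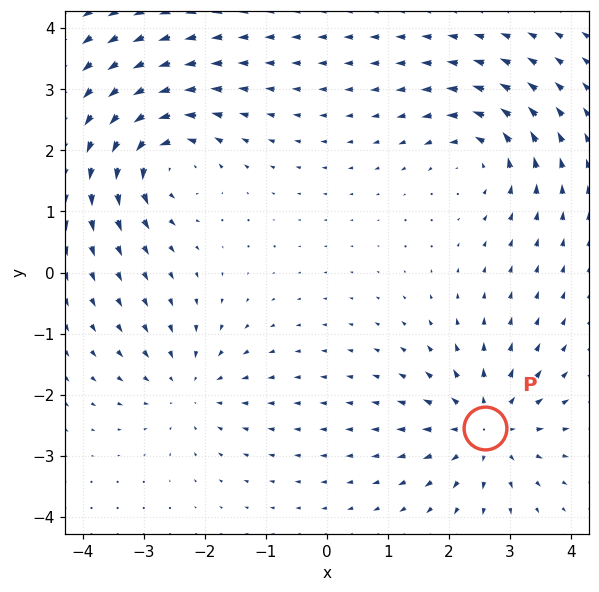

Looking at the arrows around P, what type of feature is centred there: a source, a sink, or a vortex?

At P (2.6, -2.5) the arrows spread outward. Divergence about +5, curl ≈0 — positive divergence with near-zero curl is a source.

source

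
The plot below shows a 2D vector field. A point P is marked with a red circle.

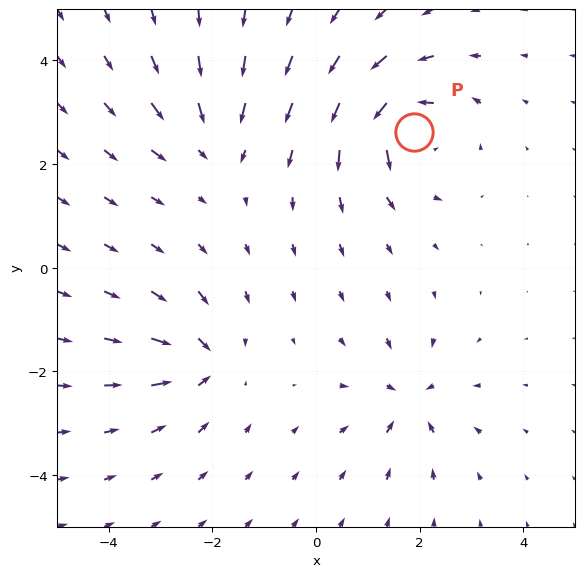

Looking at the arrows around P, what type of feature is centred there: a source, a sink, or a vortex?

At P (1.9, 2.6) the arrows circulate counterclockwise. Divergence ≈0, curl about +6 — near-zero divergence with nonzero curl is a vortex.

vortex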